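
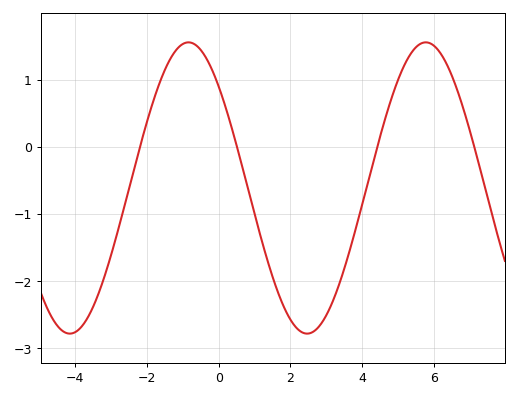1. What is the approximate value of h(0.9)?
-0.791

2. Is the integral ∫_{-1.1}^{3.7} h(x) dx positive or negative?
negative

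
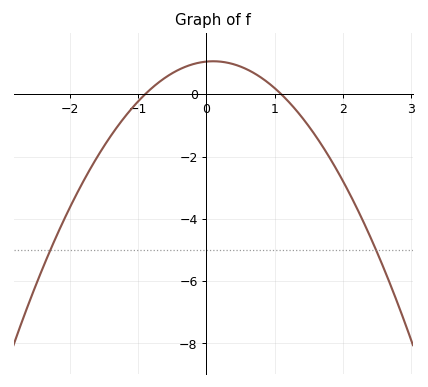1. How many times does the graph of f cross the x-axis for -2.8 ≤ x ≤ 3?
2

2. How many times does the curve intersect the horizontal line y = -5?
2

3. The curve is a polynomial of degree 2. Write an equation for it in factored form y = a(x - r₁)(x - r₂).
y = -1.06(x + 0.9)(x - 1.1)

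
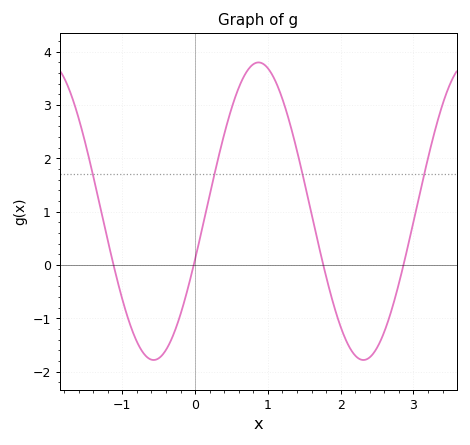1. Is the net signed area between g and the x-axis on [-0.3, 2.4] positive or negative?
positive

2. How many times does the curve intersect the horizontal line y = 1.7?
4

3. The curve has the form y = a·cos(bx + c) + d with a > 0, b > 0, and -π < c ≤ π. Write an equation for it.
y = 2.79cos(2.18x - 1.9) + 1.01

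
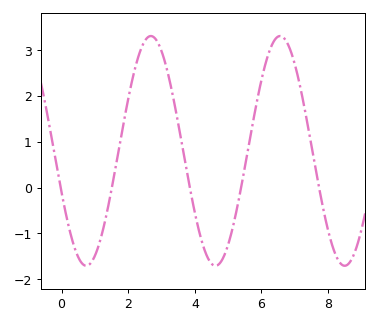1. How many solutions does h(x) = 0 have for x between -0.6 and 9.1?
5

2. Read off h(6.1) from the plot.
2.65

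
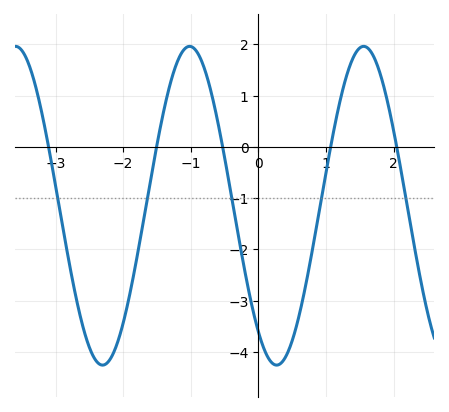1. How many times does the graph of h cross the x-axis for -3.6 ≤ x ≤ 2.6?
5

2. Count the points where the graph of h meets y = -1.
5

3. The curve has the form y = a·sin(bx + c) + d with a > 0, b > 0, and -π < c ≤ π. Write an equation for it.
y = 3.11sin(2.4x - 2.2) - 1.15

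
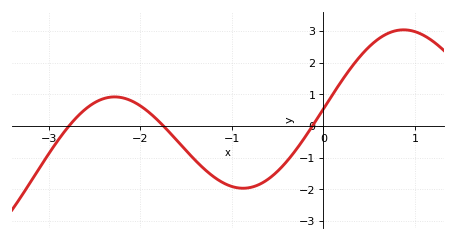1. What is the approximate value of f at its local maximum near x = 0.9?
3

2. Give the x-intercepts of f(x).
-2.8, -1.7, -0.1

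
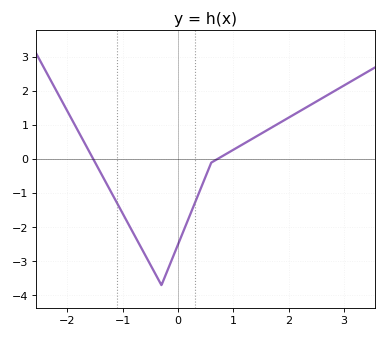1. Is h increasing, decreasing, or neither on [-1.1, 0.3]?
neither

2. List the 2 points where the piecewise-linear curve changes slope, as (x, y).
(-0.3, -3.7); (0.6, -0.1)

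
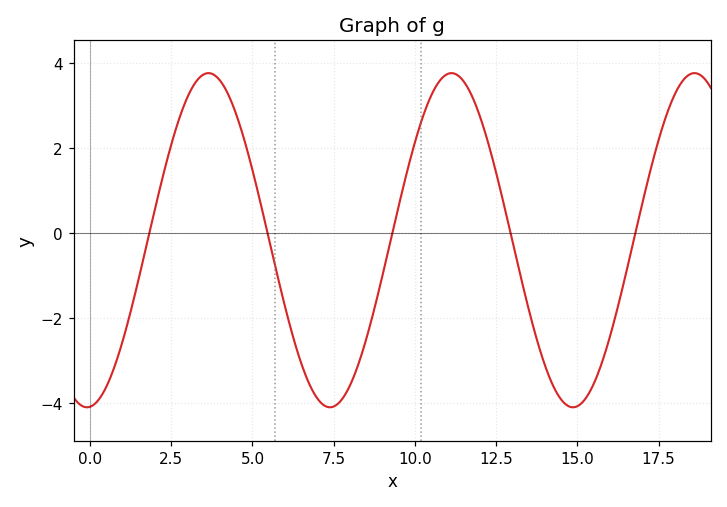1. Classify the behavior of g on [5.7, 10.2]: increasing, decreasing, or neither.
neither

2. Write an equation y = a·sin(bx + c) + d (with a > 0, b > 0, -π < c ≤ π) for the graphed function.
y = 3.94sin(0.84x - 1.5) - 0.17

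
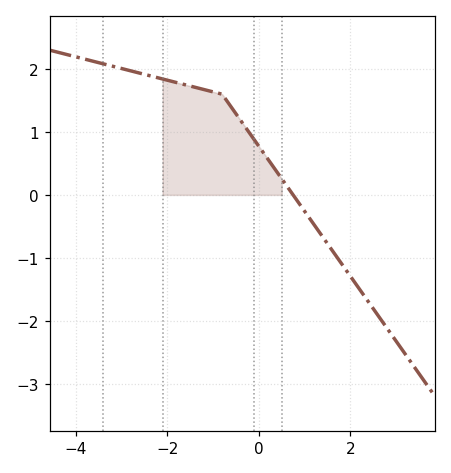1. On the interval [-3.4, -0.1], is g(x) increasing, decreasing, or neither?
decreasing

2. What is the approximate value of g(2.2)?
-1.5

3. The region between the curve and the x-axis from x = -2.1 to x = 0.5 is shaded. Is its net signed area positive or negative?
positive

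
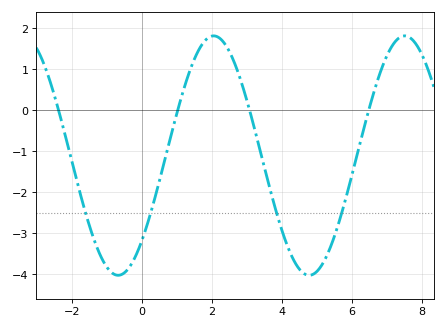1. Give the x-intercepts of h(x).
-2.38, 1.02, 3.08, 6.49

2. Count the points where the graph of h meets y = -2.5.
4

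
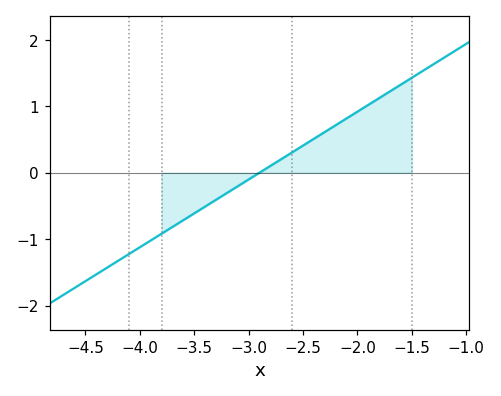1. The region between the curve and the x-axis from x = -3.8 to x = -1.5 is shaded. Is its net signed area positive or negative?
positive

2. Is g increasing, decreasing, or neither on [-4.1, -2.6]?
increasing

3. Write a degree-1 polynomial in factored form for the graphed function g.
y = 1.02(x + 2.9)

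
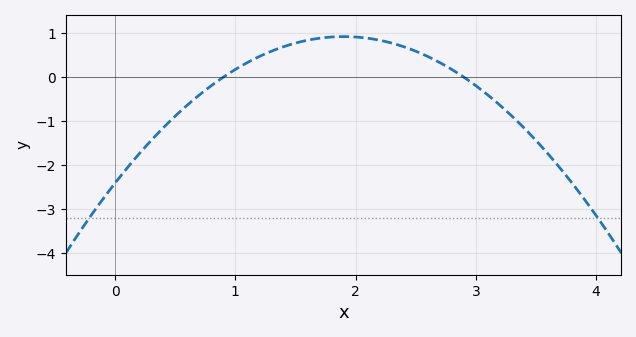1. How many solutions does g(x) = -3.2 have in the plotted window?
2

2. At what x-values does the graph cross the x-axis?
0.9, 2.9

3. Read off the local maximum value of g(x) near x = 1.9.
0.92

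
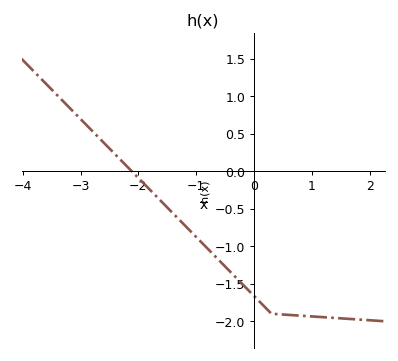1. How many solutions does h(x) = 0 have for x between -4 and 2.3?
1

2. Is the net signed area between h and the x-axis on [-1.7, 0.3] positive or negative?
negative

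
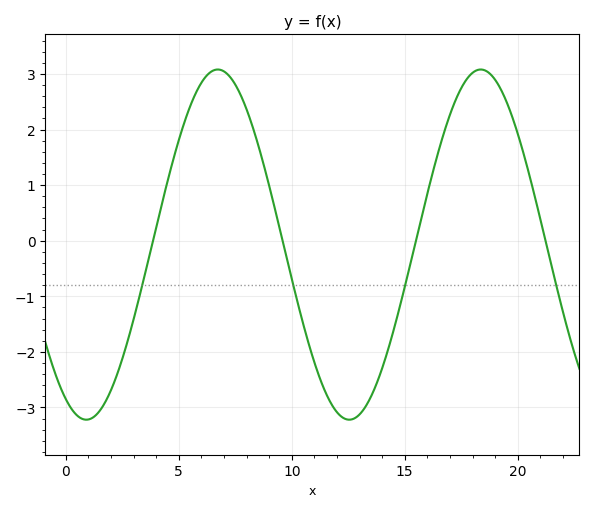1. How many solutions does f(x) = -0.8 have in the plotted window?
4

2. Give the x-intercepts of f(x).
4, 9.5, 15.5, 21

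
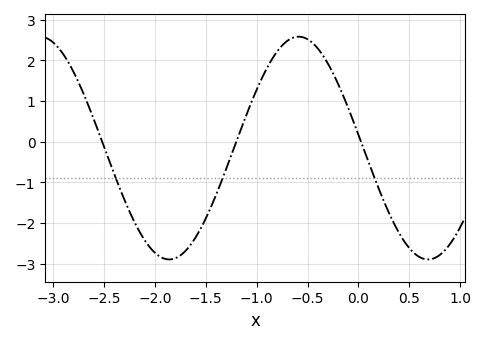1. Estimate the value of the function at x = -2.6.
0.541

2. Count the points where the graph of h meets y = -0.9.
3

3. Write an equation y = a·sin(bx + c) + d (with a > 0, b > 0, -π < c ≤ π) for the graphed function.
y = 2.74sin(2.47x + 3.02) - 0.16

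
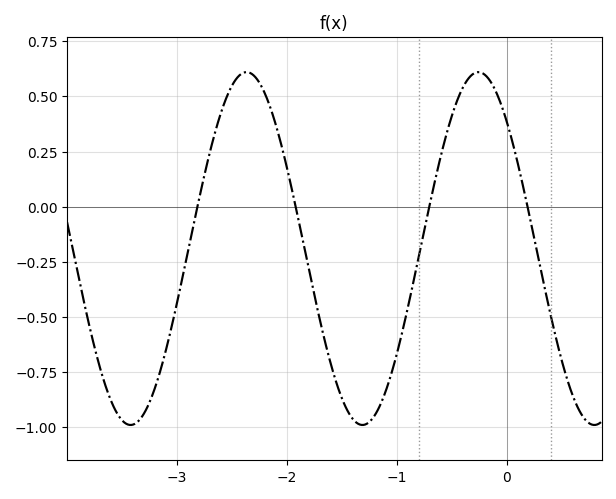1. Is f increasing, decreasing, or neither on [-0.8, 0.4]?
neither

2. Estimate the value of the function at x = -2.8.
0.02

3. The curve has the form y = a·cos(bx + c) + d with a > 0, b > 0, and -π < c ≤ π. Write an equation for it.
y = 0.8cos(3x + 0.76) - 0.19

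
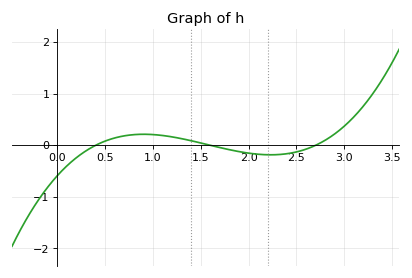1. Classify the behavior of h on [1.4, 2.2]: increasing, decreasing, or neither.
decreasing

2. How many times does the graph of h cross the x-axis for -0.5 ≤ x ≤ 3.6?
3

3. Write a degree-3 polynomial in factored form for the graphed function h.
y = 0.34(x - 0.4)(x - 1.6)(x - 2.7)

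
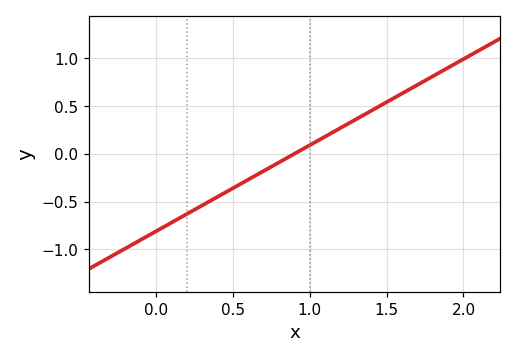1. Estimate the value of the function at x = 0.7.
-0.2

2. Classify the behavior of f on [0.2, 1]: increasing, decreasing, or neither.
increasing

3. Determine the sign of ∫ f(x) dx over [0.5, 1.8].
positive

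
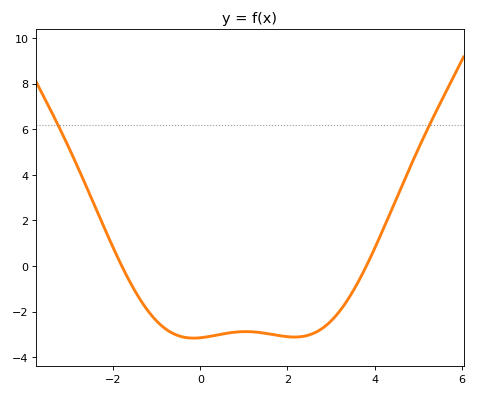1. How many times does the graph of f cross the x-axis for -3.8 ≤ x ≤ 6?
2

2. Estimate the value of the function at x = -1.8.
-0.003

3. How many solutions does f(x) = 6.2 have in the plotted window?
2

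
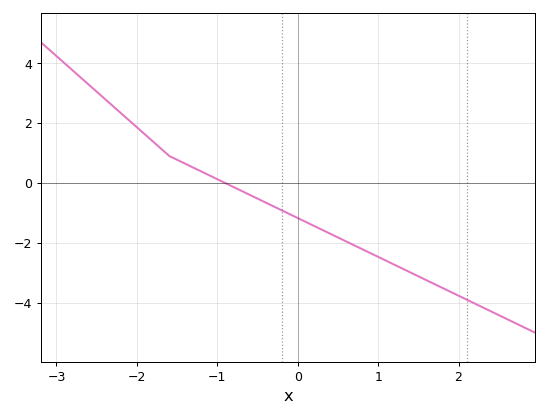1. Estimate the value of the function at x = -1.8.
1.38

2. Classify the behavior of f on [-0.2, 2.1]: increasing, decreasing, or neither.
decreasing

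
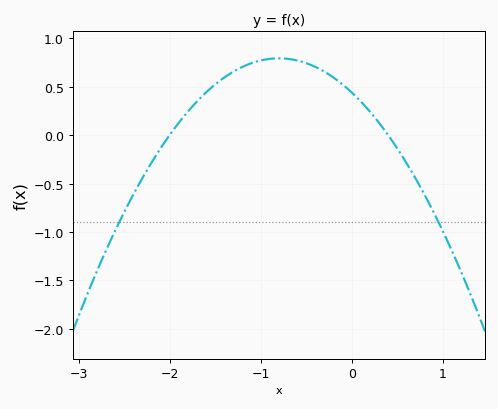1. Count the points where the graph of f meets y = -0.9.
2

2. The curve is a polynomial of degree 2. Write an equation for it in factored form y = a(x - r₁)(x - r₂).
y = -0.55(x + 2)(x - 0.4)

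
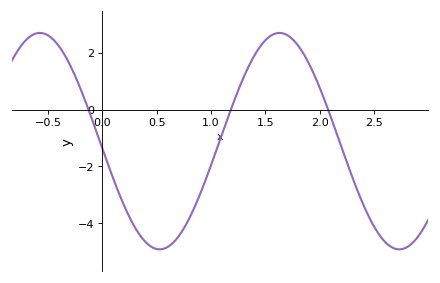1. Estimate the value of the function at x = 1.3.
1.2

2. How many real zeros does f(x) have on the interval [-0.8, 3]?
3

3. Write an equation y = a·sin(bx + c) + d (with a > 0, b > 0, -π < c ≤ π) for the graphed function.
y = 3.8sin(2.9x - 3.1) - 1.11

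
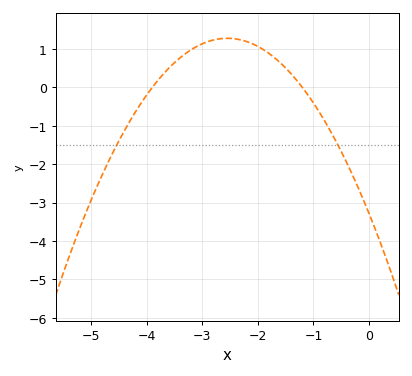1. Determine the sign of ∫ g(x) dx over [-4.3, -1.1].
positive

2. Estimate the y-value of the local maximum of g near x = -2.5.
1.28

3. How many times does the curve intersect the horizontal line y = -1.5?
2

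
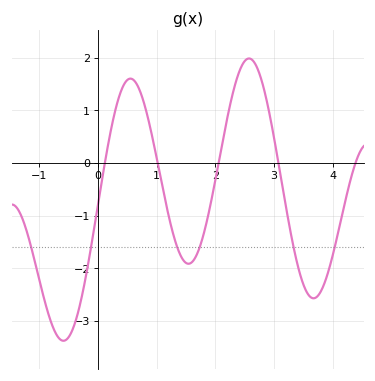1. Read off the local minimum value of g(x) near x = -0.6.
-3.38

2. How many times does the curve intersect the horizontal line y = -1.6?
6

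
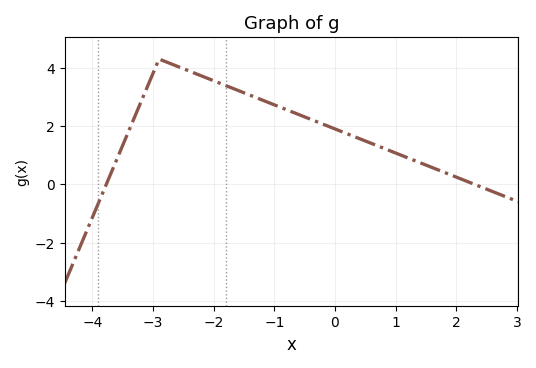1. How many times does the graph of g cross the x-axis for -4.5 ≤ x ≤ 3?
2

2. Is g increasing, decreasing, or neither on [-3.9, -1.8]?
neither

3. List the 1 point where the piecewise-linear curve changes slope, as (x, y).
(-2.9, 4.3)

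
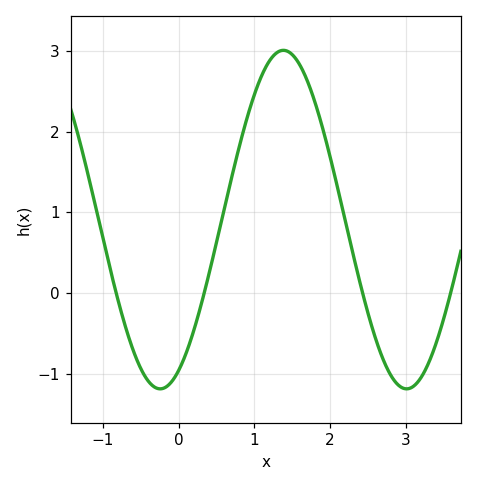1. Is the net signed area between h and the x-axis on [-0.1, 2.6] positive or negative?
positive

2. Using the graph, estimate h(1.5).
3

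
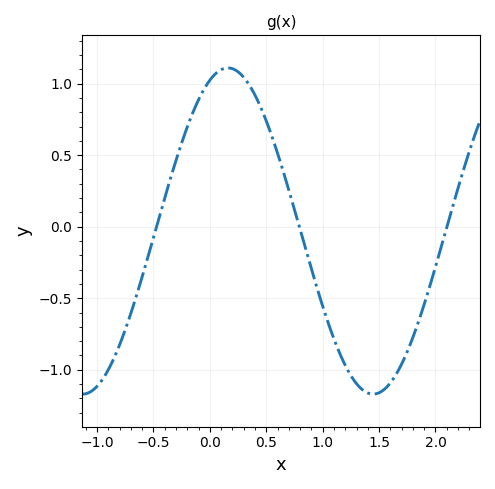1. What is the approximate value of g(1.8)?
-0.773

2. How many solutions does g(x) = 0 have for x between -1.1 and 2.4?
3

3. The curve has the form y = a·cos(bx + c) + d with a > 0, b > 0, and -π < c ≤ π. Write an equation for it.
y = 1.14cos(2.44x - 0.39) - 0.03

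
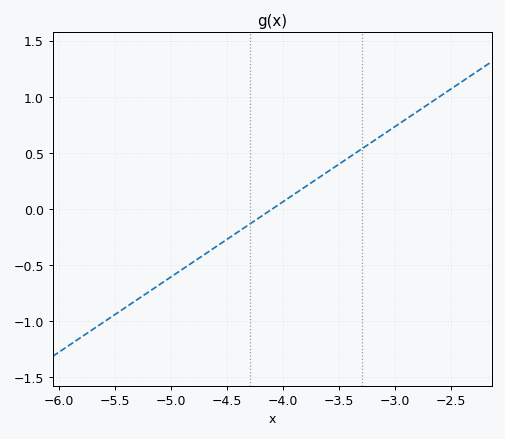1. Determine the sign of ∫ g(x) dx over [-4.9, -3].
positive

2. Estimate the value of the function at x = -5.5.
-0.95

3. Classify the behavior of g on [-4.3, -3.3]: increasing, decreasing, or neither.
increasing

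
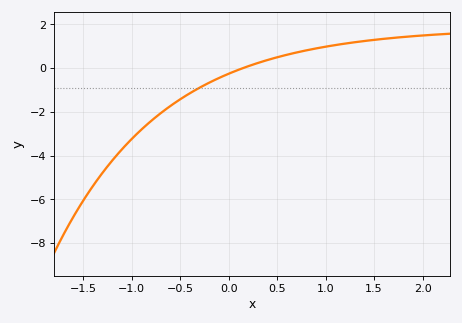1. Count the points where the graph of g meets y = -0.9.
1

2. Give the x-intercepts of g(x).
0.149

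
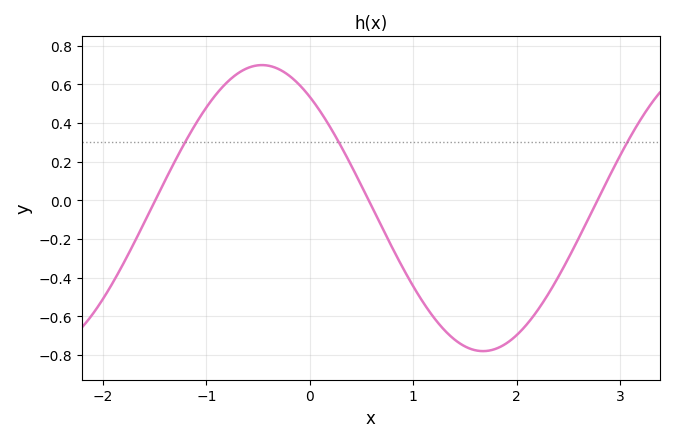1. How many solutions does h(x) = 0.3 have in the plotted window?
3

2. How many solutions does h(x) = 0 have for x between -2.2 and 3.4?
3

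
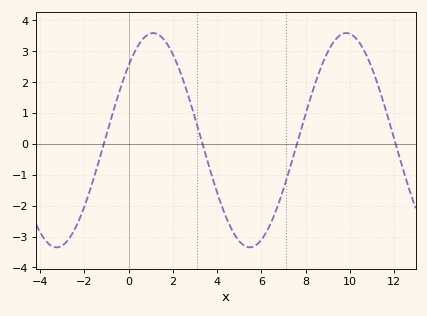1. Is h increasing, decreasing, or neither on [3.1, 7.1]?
neither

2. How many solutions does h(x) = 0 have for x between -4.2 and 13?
4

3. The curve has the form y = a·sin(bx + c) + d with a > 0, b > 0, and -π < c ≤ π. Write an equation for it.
y = 3.47sin(0.72x + 0.77) + 0.12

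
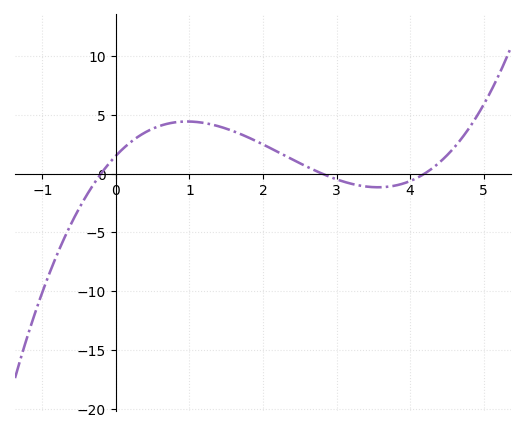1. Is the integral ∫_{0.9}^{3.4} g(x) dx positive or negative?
positive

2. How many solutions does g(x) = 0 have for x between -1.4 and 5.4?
3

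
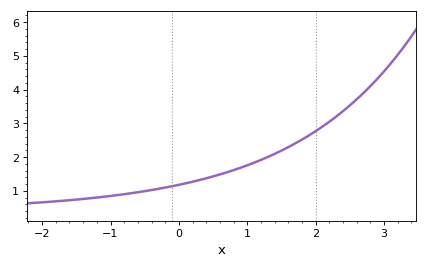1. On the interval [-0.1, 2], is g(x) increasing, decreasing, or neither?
increasing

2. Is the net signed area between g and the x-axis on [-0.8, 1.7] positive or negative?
positive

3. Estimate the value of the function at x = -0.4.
1.03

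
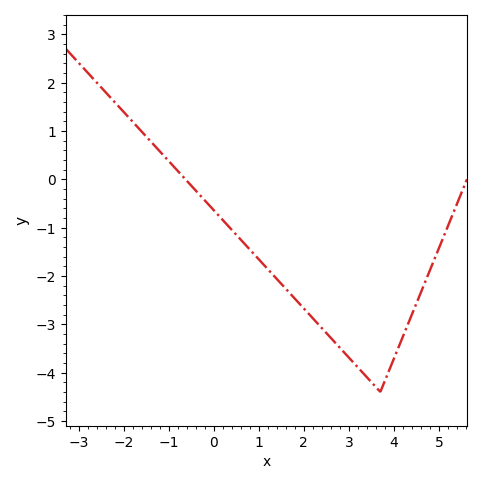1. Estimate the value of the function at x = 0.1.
-0.742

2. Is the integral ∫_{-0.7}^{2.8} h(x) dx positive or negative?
negative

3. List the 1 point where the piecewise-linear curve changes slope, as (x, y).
(3.7, -4.4)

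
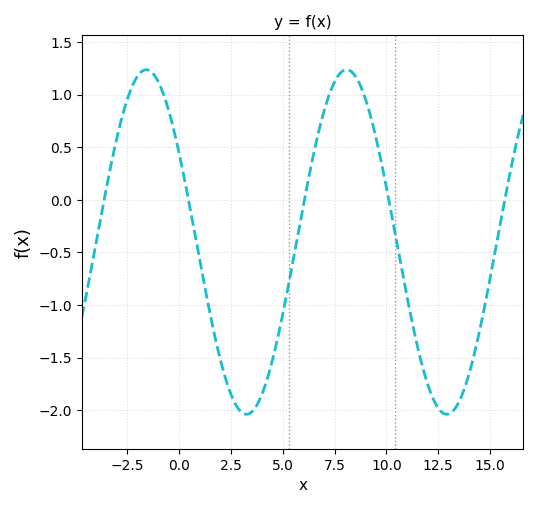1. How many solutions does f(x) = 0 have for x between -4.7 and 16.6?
5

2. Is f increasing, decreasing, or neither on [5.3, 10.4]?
neither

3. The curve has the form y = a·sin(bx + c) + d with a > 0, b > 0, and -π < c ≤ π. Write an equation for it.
y = 1.64sin(0.65x + 2.6) - 0.4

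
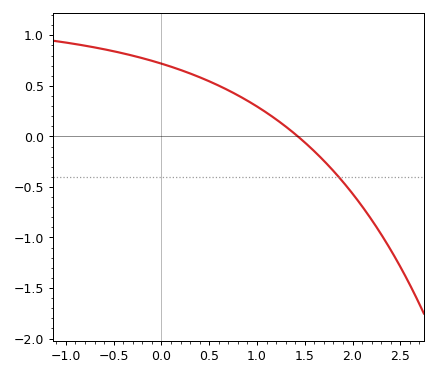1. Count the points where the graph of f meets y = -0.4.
1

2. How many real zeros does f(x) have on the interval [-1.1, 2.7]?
1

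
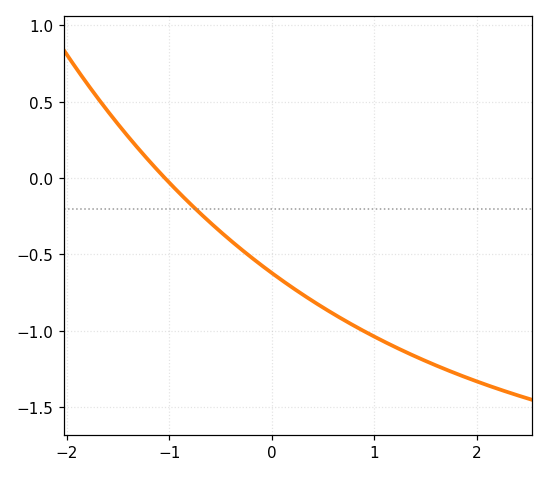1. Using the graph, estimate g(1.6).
-1.2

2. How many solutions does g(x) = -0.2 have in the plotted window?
1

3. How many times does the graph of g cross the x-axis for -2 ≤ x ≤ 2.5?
1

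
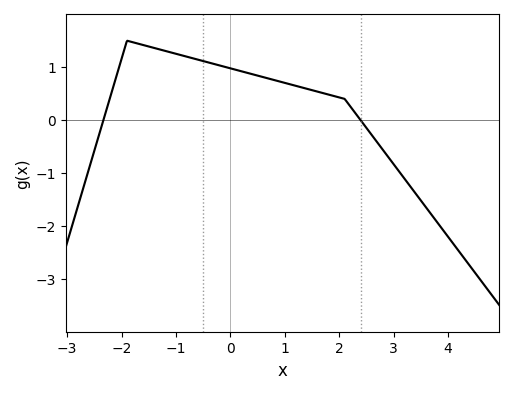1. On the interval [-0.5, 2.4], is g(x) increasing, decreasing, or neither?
decreasing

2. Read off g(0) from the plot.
1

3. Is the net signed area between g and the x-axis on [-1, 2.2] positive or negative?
positive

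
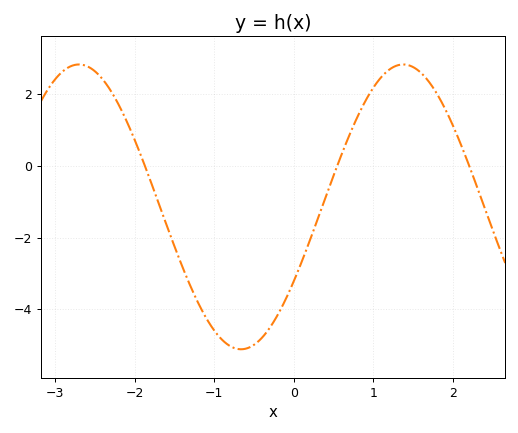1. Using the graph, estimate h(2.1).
0.6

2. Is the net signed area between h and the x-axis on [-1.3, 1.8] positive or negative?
negative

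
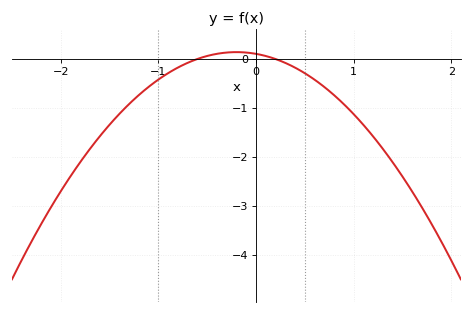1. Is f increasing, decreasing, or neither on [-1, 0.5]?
neither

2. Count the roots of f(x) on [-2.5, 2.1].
2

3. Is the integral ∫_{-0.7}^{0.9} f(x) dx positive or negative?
negative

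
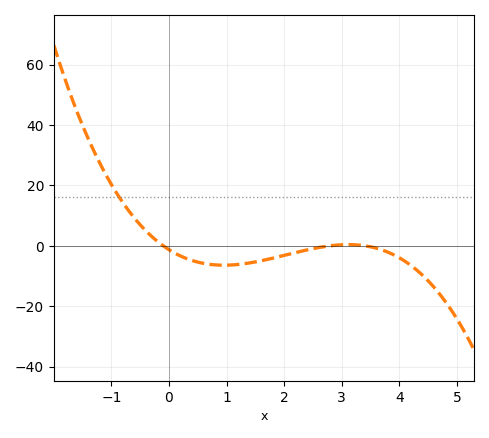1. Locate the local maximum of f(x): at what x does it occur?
3.11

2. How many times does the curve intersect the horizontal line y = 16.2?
1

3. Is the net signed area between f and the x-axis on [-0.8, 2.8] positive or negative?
negative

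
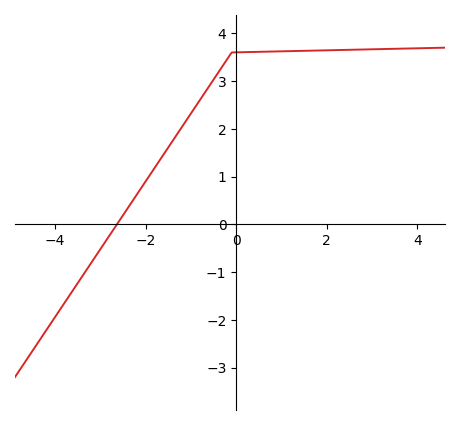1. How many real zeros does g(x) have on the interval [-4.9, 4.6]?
1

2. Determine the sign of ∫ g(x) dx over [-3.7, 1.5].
positive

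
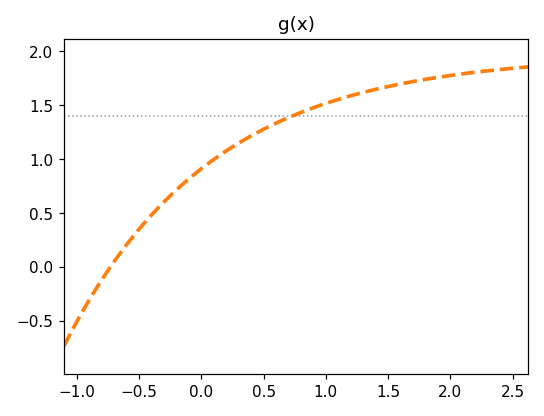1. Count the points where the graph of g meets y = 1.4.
1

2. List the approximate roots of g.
-0.75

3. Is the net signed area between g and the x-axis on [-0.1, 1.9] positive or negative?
positive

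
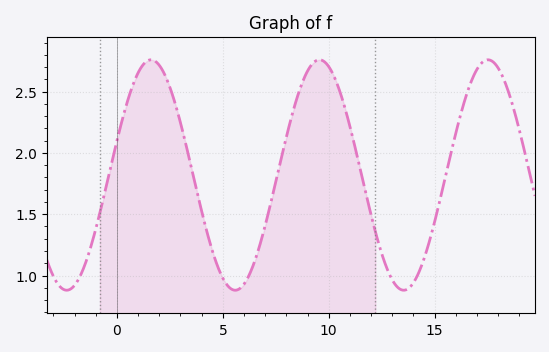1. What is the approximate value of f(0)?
2.1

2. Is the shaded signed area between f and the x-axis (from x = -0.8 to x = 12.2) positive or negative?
positive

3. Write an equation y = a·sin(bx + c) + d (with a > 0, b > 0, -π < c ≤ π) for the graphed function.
y = 0.94sin(0.79x + 0.3) + 1.82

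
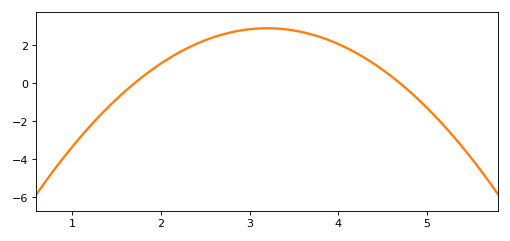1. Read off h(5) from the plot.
-1.2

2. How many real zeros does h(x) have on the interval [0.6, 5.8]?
2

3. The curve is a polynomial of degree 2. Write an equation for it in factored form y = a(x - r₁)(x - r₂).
y = -1.29(x - 1.7)(x - 4.7)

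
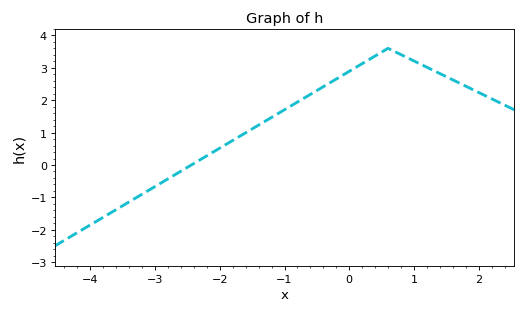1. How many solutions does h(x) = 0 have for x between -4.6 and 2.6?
1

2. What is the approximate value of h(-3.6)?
-1.4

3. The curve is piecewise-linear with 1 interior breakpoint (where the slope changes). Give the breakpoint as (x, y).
(0.6, 3.6)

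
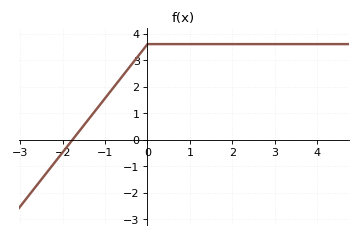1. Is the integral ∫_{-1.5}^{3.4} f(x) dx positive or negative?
positive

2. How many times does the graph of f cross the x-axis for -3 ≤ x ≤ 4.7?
1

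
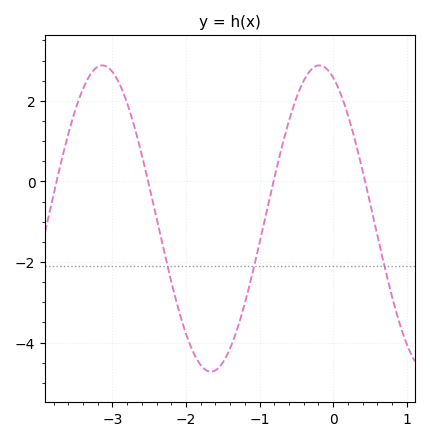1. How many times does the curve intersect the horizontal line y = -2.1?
3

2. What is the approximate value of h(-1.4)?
-4.2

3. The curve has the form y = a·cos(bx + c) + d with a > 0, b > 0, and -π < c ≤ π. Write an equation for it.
y = 3.8cos(2.1x + 0.4) - 0.92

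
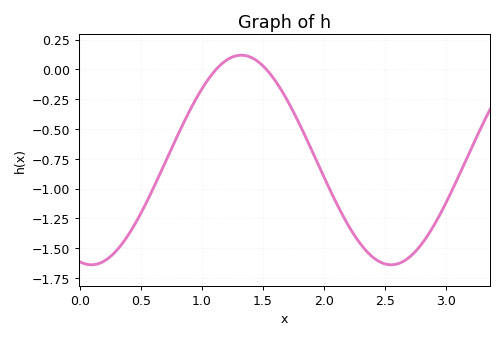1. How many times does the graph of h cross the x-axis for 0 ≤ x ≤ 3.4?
2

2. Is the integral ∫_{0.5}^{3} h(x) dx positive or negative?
negative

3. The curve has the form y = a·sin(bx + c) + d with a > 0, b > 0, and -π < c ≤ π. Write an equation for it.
y = 0.88sin(2.6x - 1.8) - 0.76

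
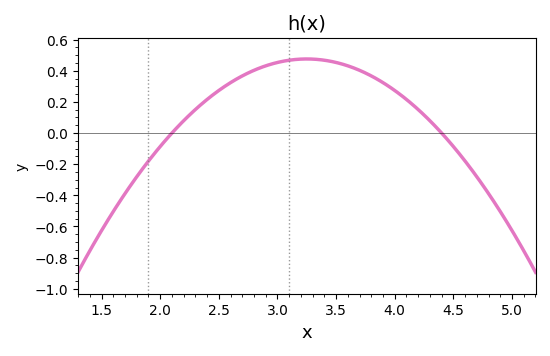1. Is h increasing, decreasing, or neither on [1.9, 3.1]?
increasing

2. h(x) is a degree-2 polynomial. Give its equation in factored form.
y = -0.36(x - 2.1)(x - 4.4)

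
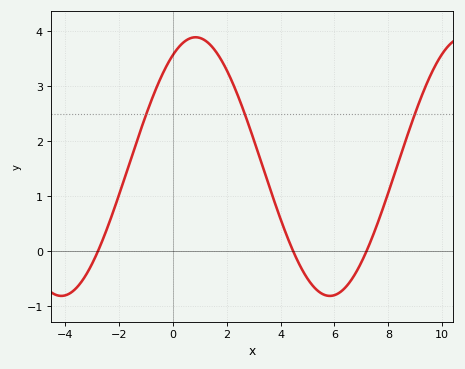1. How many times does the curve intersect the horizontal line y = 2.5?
3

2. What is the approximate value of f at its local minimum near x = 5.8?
-0.81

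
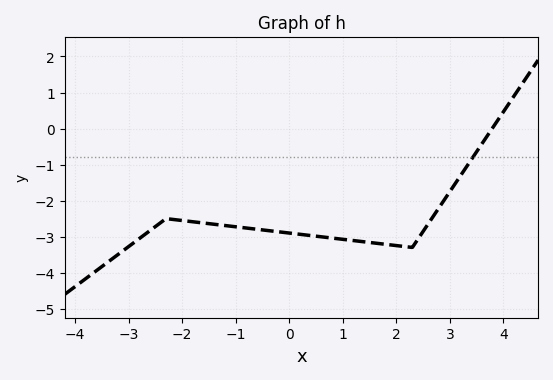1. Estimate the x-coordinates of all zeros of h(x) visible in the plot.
3.79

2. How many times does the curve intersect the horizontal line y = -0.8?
1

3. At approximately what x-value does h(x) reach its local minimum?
2.3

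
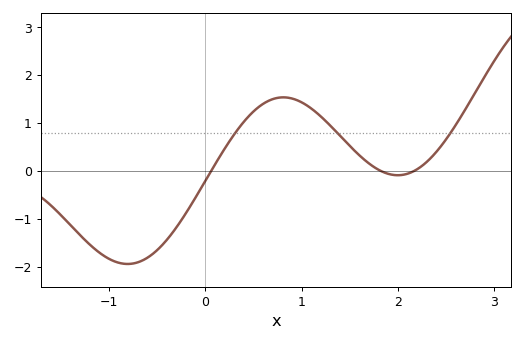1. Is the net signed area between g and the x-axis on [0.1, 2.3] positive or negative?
positive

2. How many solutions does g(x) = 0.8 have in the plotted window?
3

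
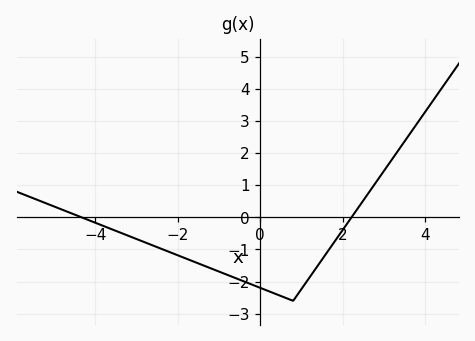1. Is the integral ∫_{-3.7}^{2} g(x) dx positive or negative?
negative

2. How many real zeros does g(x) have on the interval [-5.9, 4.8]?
2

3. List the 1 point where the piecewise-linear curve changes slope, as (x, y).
(0.8, -2.6)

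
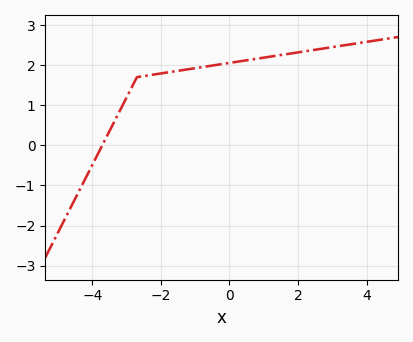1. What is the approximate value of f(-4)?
-0.5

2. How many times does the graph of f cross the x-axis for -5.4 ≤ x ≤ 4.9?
1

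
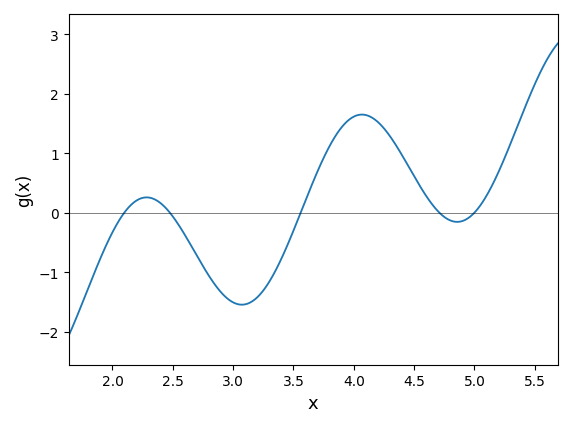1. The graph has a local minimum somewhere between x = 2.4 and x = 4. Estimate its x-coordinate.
3.1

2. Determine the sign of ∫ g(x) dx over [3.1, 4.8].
positive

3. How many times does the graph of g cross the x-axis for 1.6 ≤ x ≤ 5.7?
5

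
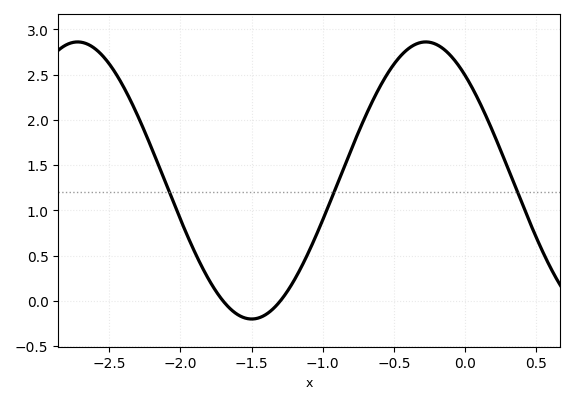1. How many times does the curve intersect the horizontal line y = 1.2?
3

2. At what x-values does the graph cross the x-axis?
-1.7, -1.3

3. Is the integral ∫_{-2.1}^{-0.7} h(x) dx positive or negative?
positive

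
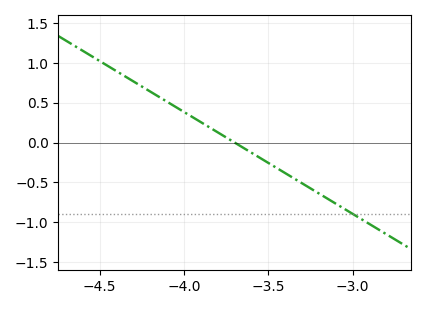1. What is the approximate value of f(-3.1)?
-0.768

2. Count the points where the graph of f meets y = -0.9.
1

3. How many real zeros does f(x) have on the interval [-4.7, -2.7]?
1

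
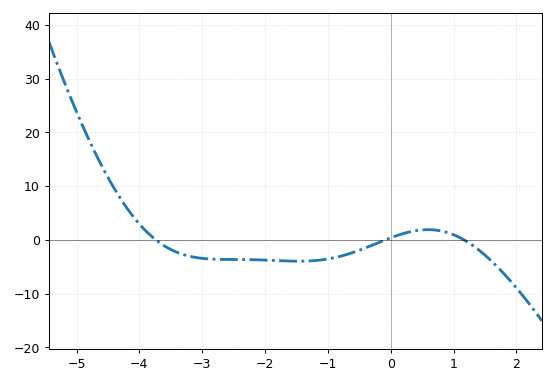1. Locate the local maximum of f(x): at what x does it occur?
0.592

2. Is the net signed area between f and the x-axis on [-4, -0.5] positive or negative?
negative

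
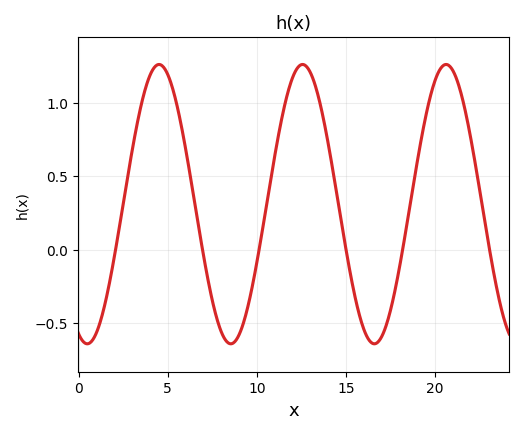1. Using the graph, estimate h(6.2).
0.55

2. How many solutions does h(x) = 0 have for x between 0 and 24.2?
6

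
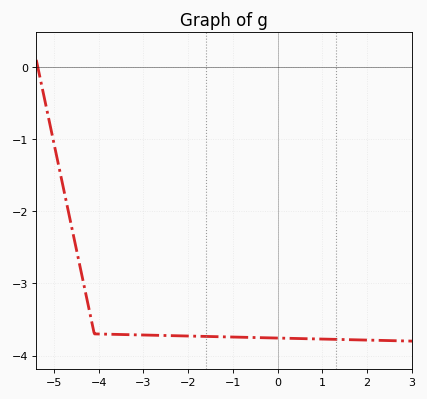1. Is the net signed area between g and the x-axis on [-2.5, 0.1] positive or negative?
negative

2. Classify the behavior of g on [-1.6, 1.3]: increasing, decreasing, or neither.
decreasing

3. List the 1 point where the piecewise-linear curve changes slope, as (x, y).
(-4.1, -3.7)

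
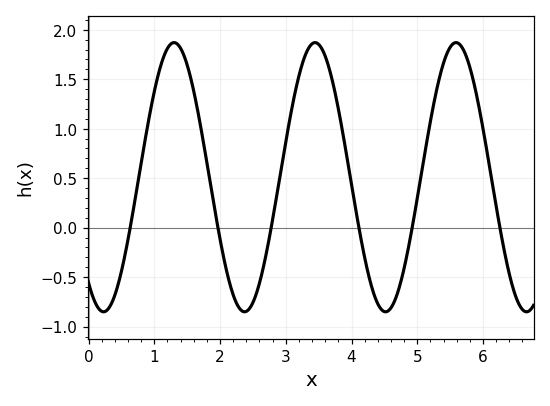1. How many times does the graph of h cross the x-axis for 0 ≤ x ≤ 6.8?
6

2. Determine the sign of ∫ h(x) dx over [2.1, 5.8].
positive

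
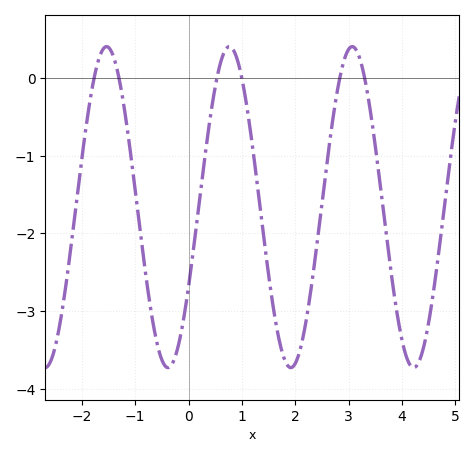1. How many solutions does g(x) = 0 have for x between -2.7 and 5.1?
6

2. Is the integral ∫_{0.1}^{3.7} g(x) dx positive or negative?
negative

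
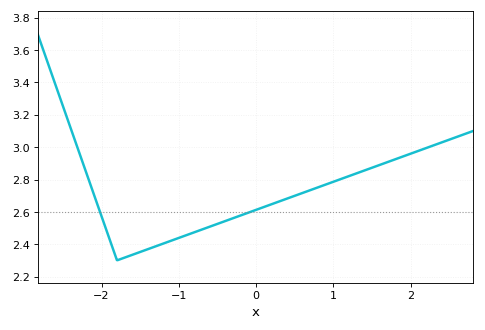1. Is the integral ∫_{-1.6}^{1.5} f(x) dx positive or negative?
positive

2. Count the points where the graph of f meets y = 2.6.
2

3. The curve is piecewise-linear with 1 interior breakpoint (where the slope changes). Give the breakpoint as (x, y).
(-1.8, 2.3)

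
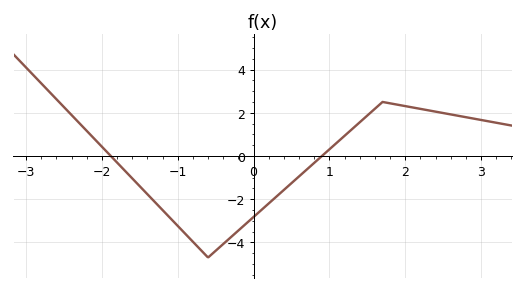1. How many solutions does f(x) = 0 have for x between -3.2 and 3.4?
2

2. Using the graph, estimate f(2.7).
1.8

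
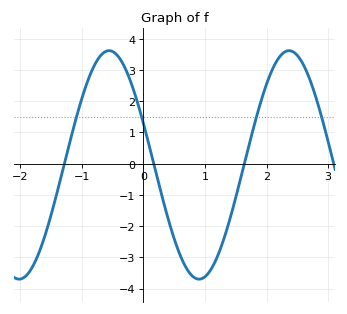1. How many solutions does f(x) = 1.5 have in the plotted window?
4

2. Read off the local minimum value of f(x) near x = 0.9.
-3.7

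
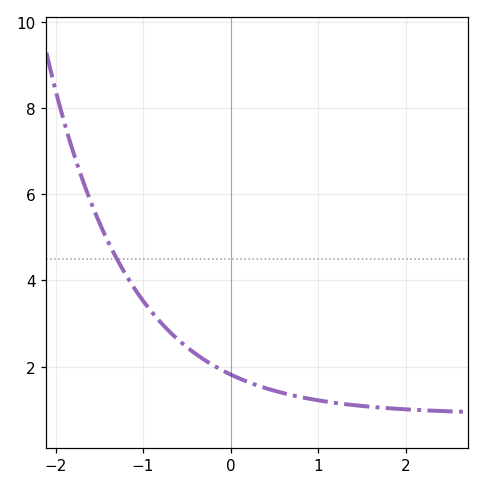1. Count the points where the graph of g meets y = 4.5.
1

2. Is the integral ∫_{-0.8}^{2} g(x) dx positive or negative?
positive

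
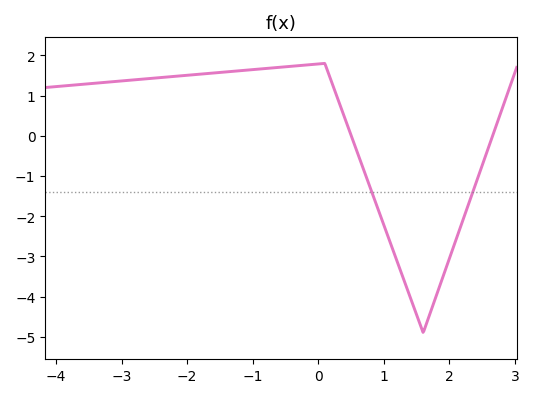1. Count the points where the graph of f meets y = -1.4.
2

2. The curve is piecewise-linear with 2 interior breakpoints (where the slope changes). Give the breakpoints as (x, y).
(0.1, 1.8); (1.6, -4.9)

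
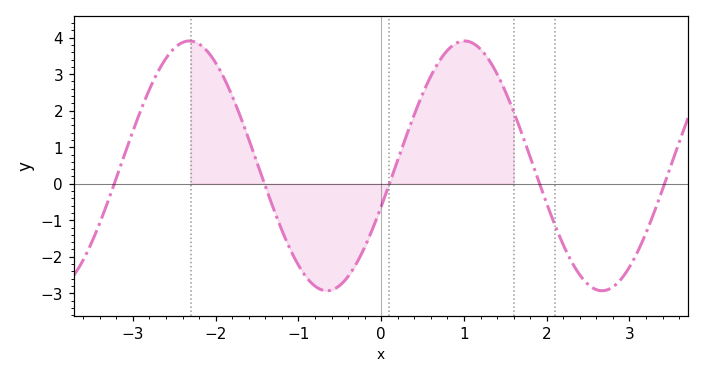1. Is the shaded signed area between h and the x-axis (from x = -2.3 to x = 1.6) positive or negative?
positive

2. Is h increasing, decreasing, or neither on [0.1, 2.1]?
neither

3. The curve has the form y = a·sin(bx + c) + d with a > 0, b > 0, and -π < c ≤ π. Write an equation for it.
y = 3.42sin(1.89x - 0.332) + 0.49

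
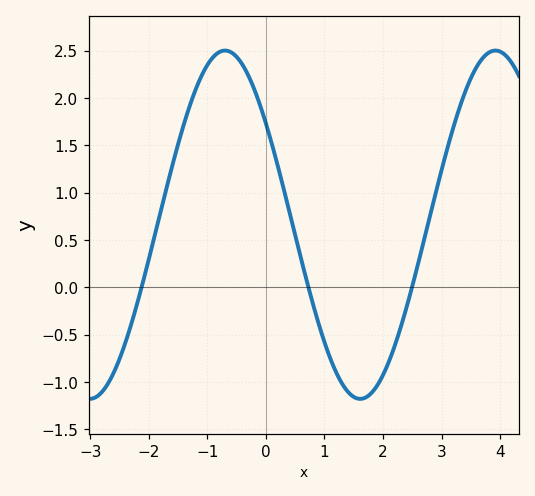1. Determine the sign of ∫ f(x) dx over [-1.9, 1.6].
positive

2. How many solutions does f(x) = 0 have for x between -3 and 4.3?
3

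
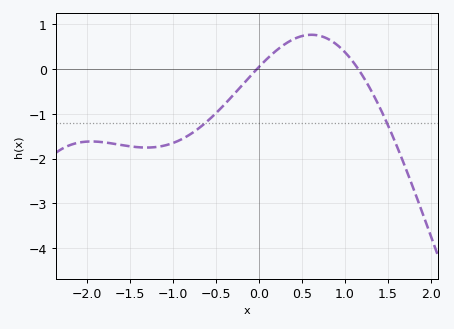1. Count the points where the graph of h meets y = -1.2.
2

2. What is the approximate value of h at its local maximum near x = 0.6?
0.764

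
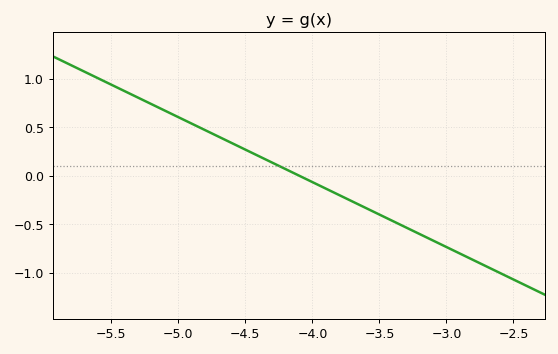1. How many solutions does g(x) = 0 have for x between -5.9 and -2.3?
1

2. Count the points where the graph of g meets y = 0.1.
1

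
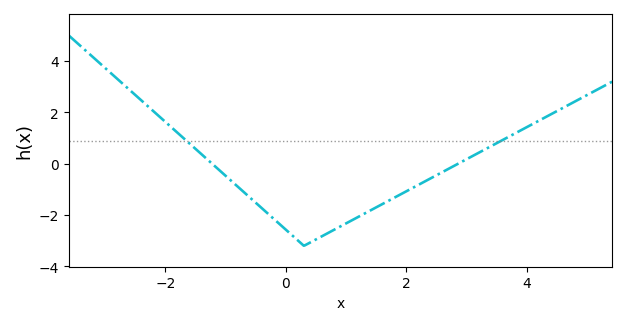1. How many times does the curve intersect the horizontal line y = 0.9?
2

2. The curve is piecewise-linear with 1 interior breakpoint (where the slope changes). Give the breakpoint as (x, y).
(0.3, -3.2)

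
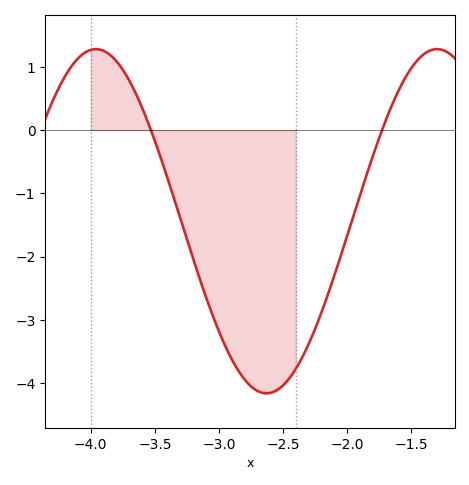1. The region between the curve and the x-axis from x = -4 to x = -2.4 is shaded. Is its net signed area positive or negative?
negative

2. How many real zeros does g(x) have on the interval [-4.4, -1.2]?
2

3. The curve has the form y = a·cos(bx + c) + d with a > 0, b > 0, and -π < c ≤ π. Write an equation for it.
y = 2.72cos(2.4x + 3.1) - 1.44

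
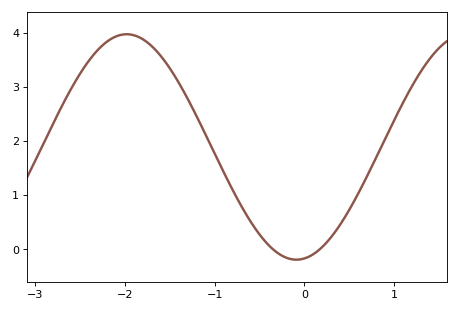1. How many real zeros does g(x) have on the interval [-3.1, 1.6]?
2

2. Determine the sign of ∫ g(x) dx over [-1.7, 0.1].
positive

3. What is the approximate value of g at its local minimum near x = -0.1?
-0.19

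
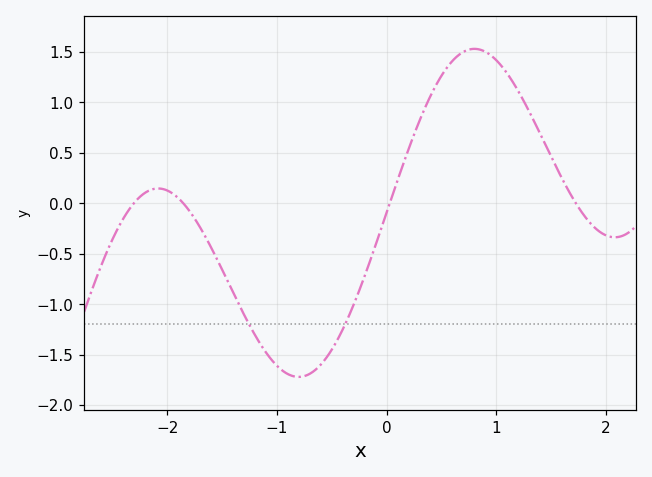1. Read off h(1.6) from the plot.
0.25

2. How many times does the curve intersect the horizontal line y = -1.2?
2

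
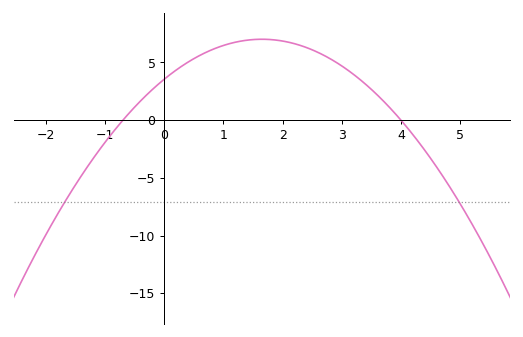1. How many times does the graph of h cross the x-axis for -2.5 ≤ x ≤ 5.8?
2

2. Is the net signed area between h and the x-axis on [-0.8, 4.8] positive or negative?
positive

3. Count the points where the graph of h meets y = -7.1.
2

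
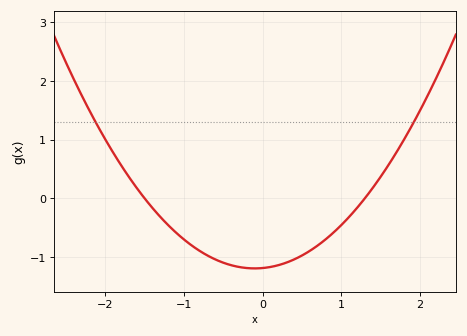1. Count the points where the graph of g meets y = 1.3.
2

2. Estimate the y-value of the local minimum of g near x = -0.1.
-1.2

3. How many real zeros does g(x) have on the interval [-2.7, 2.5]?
2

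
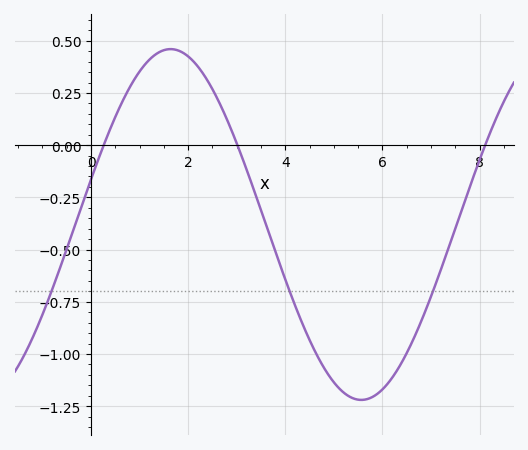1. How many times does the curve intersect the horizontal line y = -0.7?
3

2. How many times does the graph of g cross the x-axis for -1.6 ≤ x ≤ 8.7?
3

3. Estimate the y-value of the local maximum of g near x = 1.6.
0.46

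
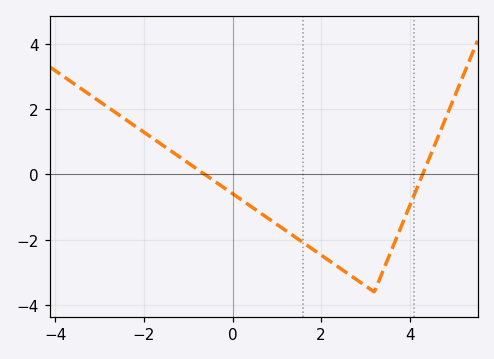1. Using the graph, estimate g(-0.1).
-0.493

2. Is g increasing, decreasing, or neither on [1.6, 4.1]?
neither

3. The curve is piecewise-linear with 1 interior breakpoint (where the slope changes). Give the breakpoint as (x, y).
(3.2, -3.6)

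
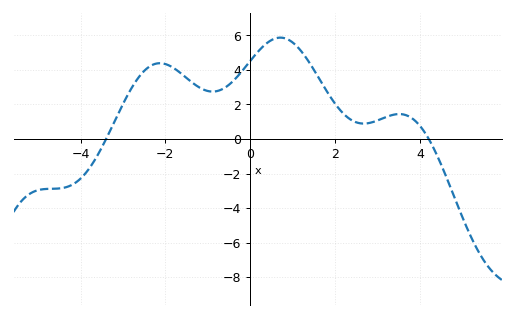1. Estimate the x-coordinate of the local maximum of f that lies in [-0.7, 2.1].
0.712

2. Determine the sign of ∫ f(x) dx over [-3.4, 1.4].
positive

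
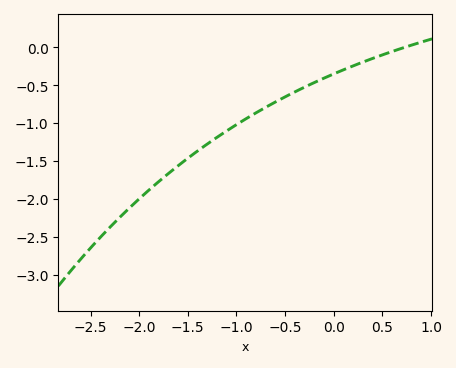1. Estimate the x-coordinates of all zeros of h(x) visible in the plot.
0.727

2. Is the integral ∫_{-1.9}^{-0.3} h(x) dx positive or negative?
negative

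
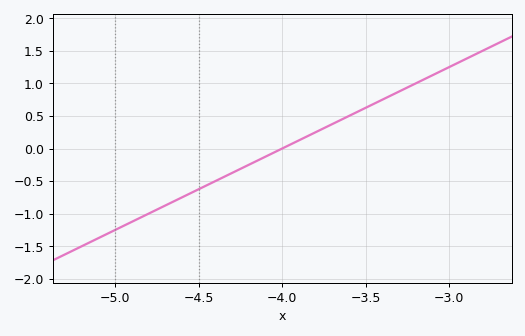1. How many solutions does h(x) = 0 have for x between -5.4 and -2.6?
1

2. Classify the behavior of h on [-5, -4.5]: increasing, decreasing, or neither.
increasing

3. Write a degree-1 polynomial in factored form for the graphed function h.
y = 1.25(x + 4)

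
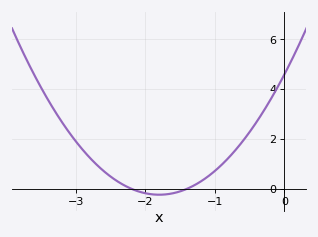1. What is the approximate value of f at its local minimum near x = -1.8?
-0.2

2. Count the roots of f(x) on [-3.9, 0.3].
2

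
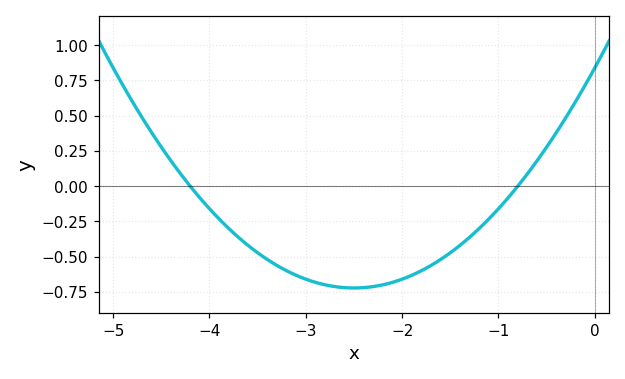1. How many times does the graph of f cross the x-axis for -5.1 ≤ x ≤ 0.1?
2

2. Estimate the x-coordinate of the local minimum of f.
-2.5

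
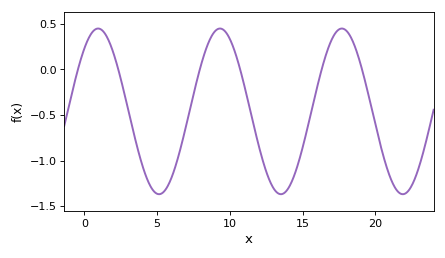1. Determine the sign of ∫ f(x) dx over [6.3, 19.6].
negative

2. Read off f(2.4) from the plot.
-0.05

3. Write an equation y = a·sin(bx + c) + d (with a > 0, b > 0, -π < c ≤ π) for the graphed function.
y = 0.91sin(0.75x + 0.86) - 0.46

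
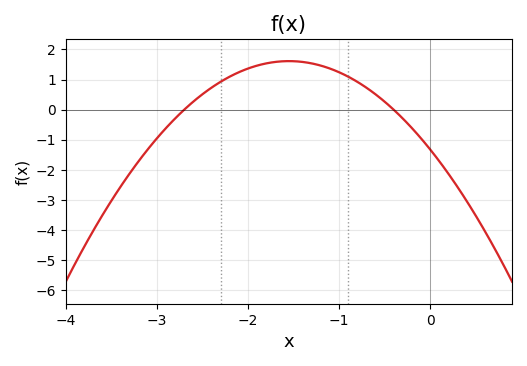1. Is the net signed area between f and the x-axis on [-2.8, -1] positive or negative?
positive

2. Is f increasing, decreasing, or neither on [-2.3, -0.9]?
neither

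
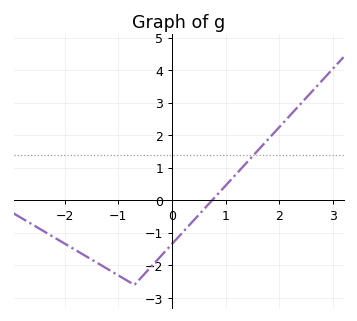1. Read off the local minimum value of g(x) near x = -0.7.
-2.6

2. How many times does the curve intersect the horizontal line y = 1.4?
1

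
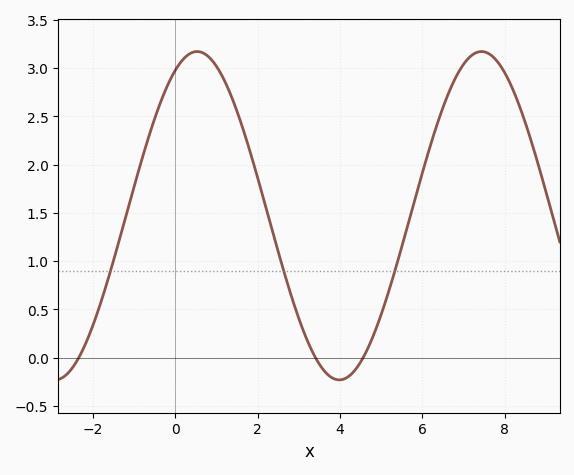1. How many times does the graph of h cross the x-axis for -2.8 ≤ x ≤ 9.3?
3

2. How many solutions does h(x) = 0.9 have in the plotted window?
3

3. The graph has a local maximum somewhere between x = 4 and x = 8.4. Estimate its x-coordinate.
7.43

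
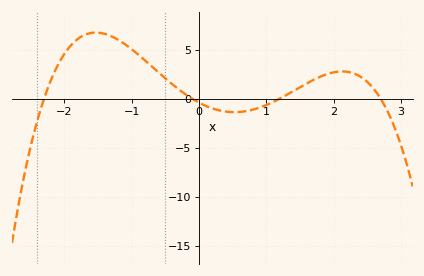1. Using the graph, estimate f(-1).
5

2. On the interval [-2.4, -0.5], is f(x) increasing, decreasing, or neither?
neither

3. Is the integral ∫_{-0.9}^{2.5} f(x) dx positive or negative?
positive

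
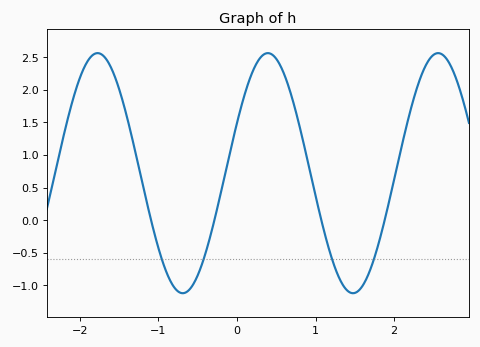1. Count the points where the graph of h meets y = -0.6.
4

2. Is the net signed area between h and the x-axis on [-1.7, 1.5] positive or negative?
positive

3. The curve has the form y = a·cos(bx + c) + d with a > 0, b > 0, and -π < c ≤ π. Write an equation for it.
y = 1.84cos(2.9x - 1.1) + 0.72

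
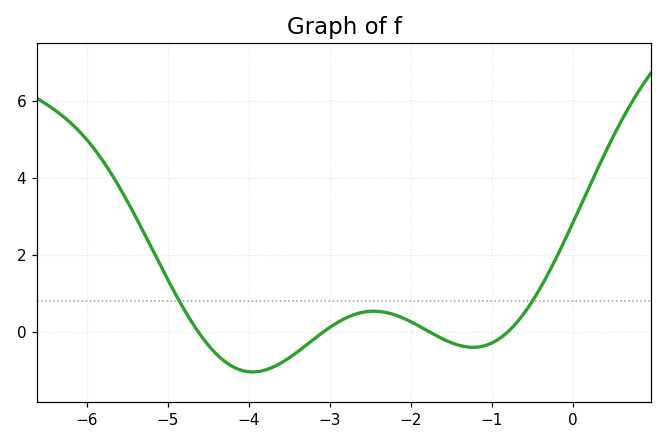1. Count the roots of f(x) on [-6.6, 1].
4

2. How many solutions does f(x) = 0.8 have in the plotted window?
2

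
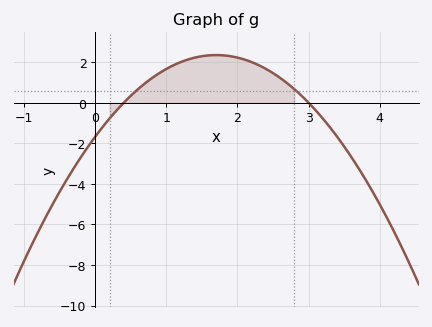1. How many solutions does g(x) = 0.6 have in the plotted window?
2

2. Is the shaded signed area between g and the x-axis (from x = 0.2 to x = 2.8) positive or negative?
positive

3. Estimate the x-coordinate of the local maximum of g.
1.7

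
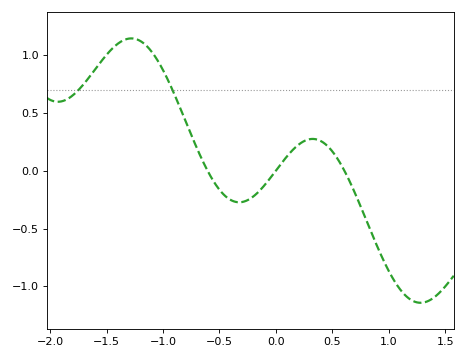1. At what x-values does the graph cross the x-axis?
-0.6, 0, 0.6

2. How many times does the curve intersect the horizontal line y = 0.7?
2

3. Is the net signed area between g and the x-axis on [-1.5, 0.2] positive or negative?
positive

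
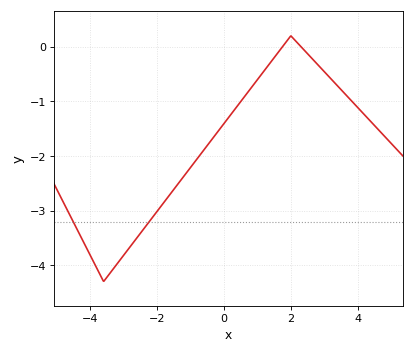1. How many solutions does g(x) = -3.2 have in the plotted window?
2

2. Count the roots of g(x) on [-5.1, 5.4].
2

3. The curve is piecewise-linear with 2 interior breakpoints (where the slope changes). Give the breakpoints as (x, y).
(-3.6, -4.3); (2, 0.2)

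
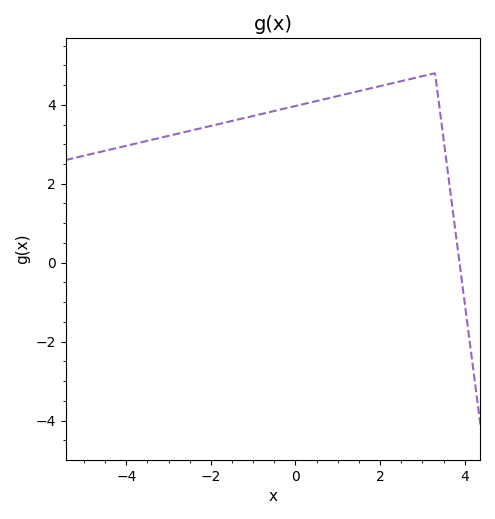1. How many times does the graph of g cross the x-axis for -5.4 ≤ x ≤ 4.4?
1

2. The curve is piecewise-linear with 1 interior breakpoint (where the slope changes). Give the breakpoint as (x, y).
(3.3, 4.8)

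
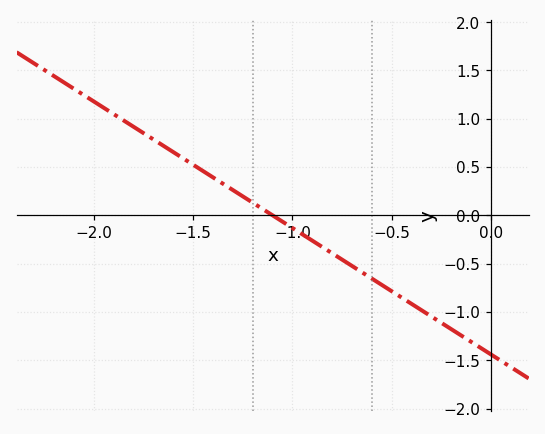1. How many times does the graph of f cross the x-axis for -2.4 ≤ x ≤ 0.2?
1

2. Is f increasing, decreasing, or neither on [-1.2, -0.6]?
decreasing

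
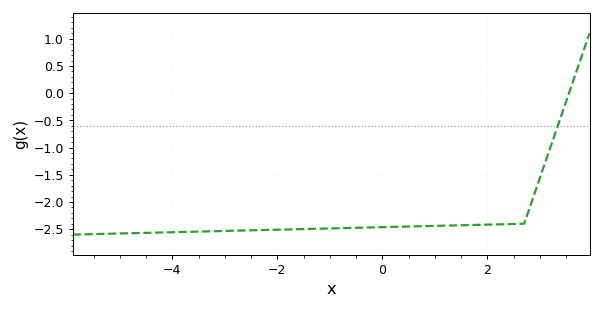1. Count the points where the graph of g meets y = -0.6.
1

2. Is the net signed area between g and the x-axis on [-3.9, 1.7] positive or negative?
negative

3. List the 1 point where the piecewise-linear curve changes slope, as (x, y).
(2.7, -2.4)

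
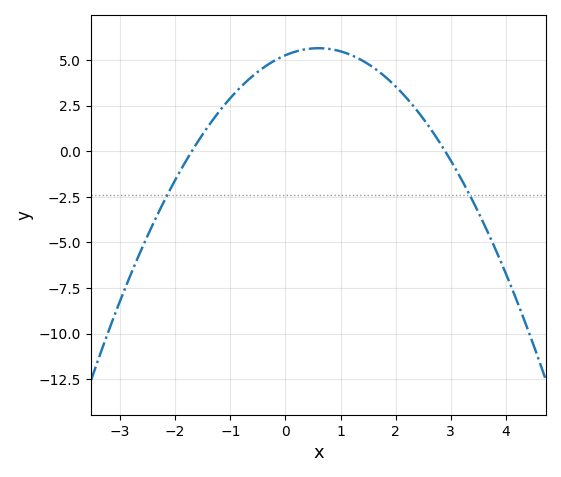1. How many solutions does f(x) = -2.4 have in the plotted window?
2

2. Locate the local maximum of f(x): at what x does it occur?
0.6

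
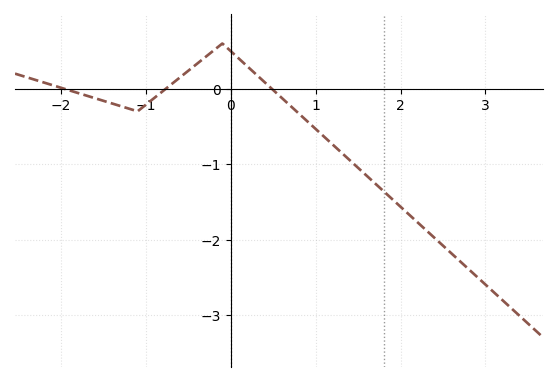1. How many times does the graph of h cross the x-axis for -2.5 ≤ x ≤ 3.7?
3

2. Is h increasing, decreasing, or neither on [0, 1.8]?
decreasing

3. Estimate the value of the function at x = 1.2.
-0.74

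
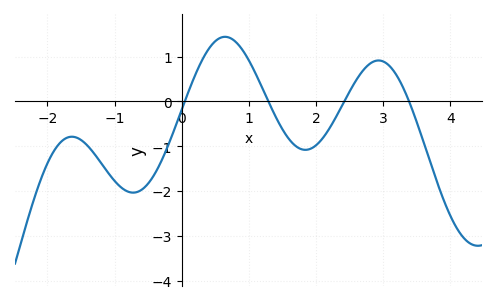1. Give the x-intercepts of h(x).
0.045, 1.29, 2.42, 3.38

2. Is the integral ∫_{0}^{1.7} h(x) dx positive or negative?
positive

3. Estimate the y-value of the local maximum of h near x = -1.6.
-0.788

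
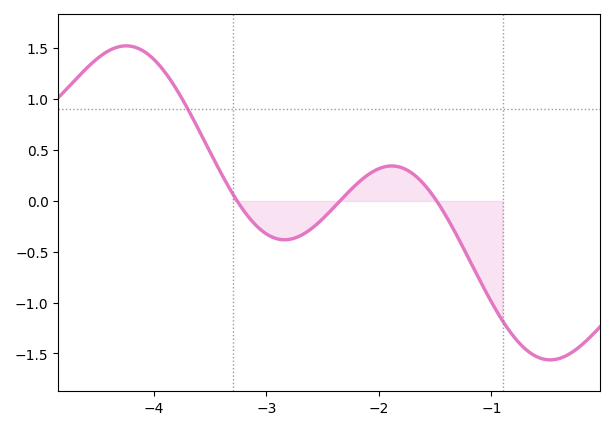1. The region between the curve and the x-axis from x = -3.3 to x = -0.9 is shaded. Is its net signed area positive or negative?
negative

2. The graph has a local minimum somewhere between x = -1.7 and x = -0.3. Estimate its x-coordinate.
-0.476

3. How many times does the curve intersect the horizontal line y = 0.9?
1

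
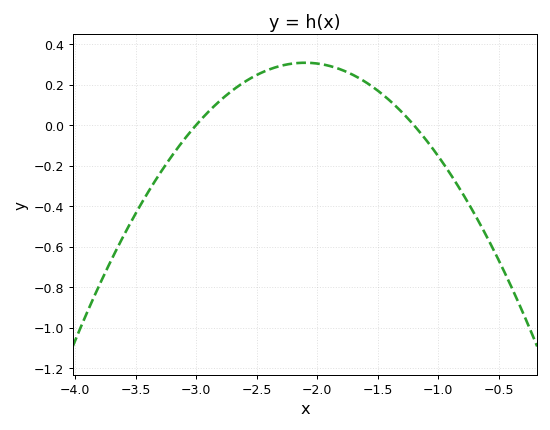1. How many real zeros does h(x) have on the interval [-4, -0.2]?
2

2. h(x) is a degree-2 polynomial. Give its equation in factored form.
y = -0.38(x + 3)(x + 1.2)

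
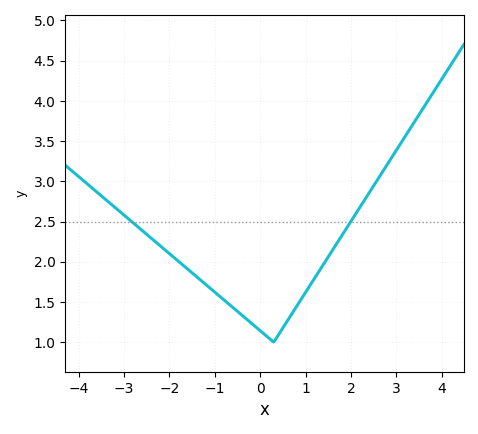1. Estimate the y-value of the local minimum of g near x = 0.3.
1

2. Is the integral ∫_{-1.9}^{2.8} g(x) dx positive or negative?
positive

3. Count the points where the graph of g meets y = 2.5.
2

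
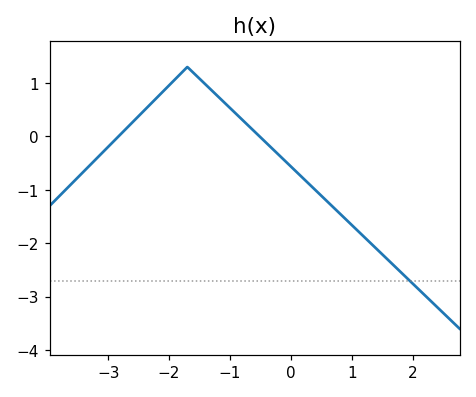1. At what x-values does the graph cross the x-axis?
-2.83, -0.514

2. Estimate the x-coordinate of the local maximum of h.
-1.7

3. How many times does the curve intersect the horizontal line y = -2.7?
1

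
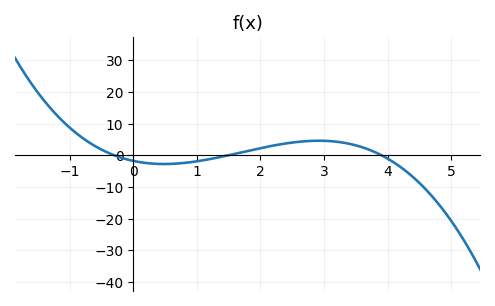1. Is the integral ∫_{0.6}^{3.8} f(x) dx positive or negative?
positive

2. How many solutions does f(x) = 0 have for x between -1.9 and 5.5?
3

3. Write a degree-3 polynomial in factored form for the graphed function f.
y = -1.02(x + 0.3)(x - 1.5)(x - 3.9)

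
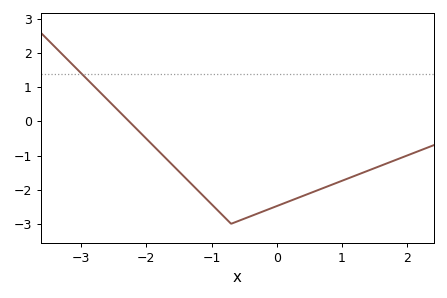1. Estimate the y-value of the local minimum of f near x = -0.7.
-3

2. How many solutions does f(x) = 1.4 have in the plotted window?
1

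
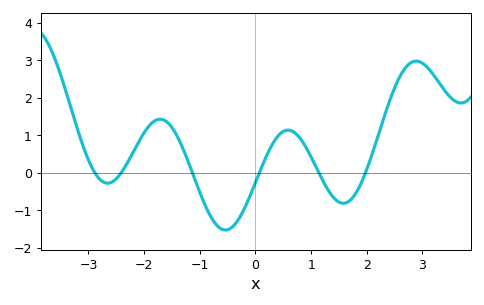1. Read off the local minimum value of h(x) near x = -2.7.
-0.3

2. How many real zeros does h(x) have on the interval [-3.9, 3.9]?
6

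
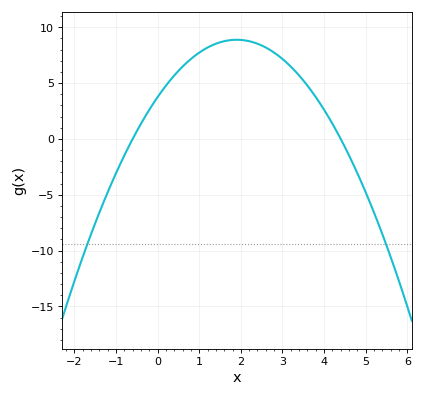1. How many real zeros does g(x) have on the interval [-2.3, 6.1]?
2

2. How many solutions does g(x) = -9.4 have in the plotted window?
2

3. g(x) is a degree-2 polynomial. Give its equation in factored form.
y = -1.42(x + 0.6)(x - 4.4)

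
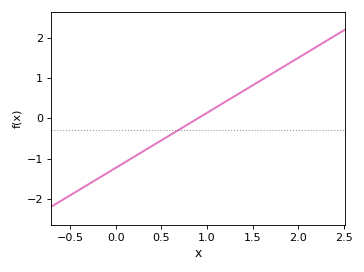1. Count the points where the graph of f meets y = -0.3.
1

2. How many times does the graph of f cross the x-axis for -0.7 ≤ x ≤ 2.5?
1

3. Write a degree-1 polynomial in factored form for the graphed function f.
y = 1.37(x - 0.9)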